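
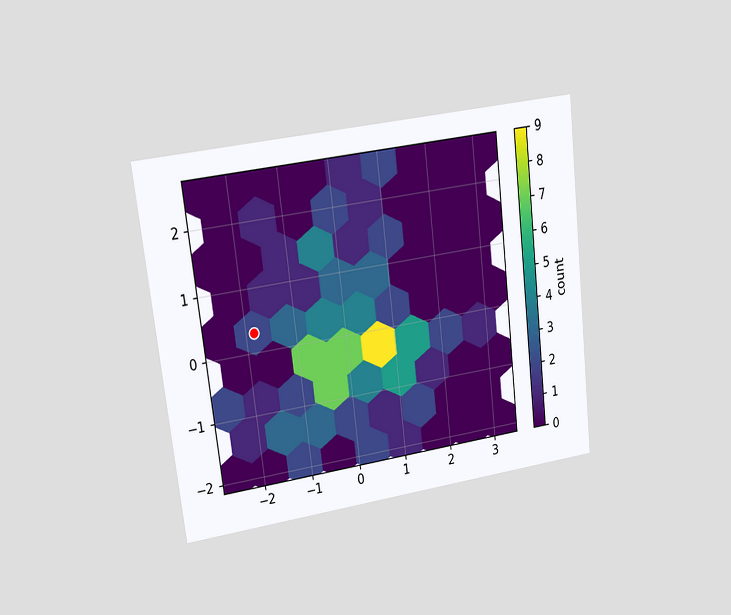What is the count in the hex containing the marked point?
The chart is tilted about 7° counter-clockwise and viewed at a slight angle. The marked hex reads 2 on the colorbar.

2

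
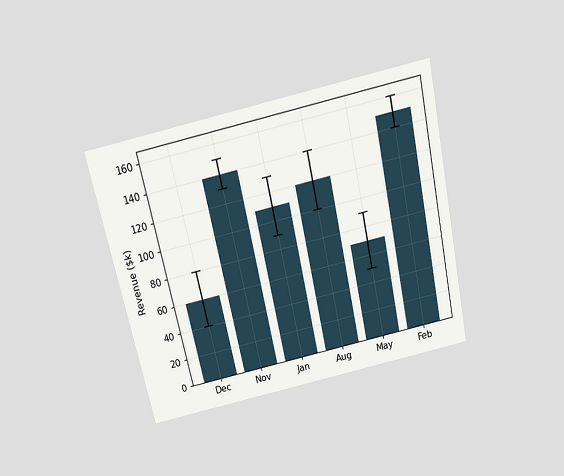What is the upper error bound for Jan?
$130k

The chart is tilted about 13° counter-clockwise and viewed slightly from above. The Jan bar's upper whisker reaches $130k.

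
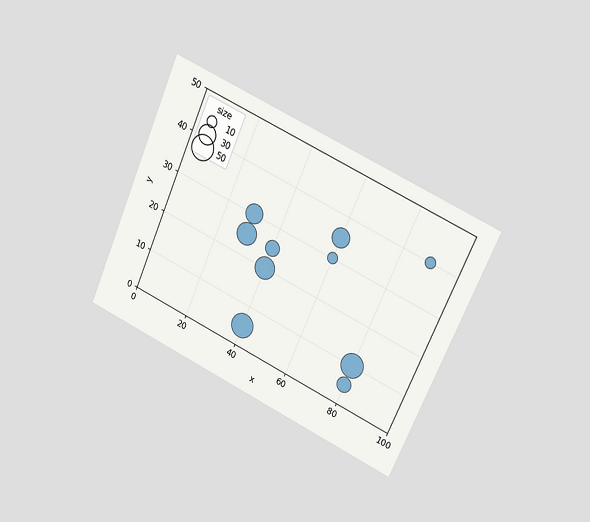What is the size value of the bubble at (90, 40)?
10

The chart is tilted about 24° clockwise and viewed at a slight angle. Matching the bubble at (90, 40) against the size legend gives 10.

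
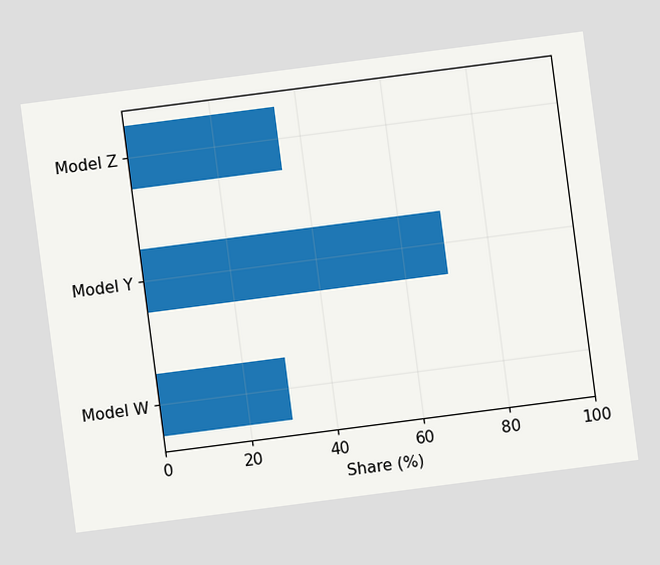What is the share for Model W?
The chart is tilted about 7° counter-clockwise. Reading along the chart's x-axis, the Model W bar reaches 30%.

30%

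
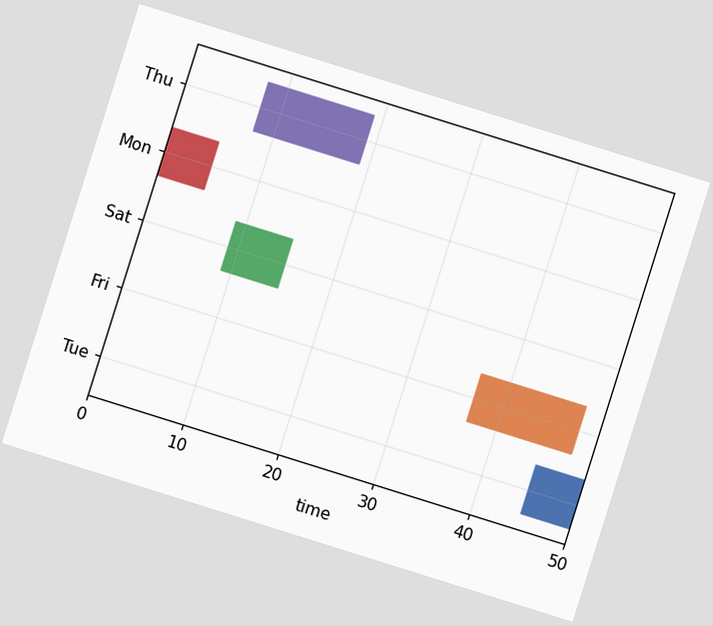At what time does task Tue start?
The chart is tilted about 17° clockwise. The Tue bar begins at t=45.

45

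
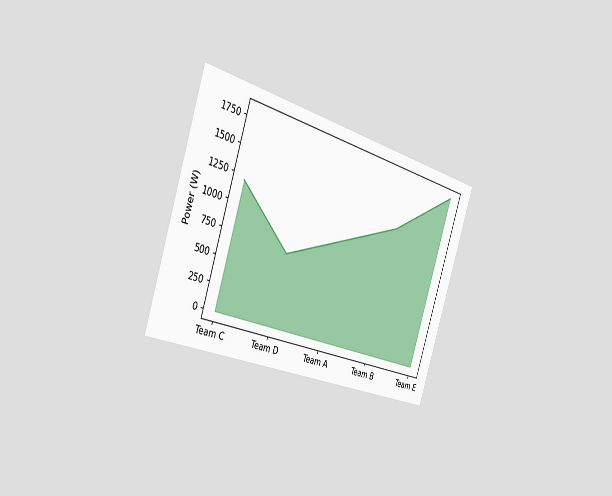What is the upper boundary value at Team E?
1800W

The chart is tilted about 18° clockwise and viewed slightly from the left. At Team E the upper boundary is at 1800W.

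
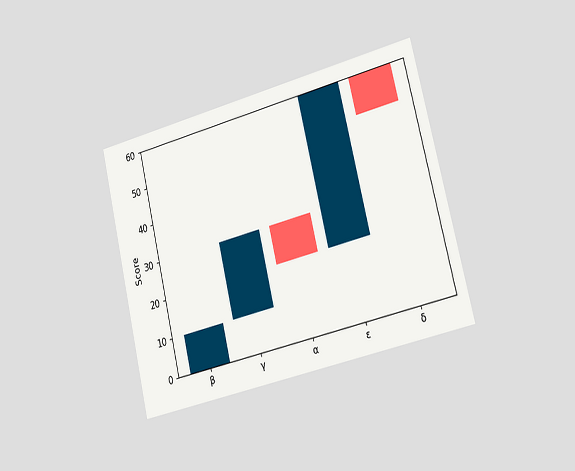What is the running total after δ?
50

The chart is tilted about 14° counter-clockwise and viewed slightly from the right. After δ the running total reaches 50.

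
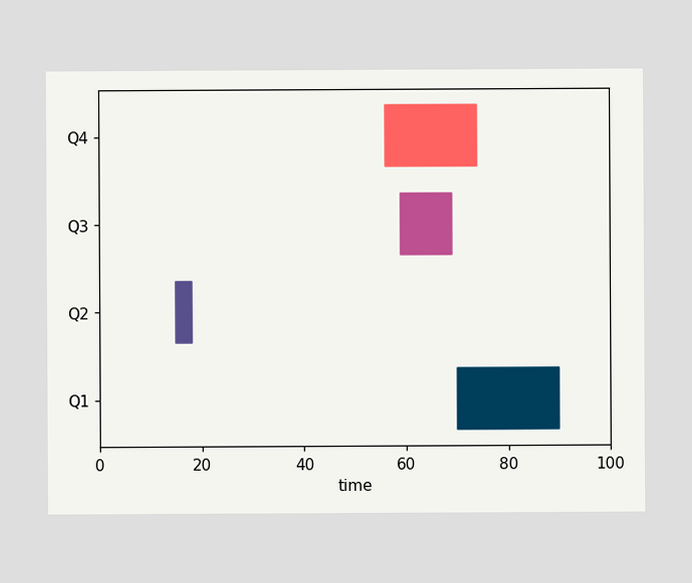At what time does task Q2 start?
15

The Q2 bar begins at t=15.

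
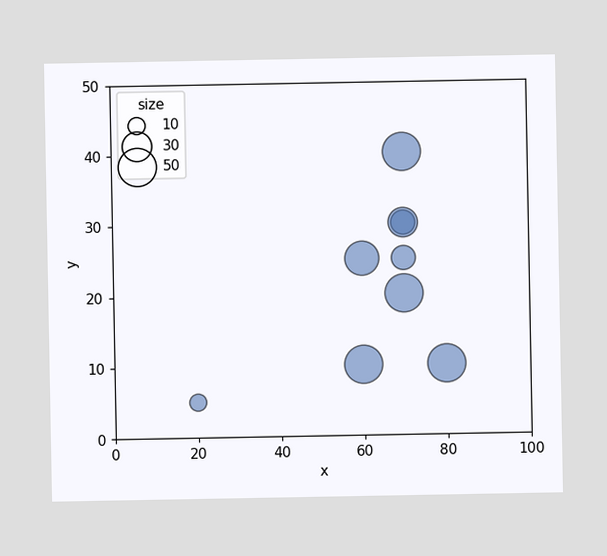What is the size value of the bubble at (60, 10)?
50

Matching the bubble at (60, 10) against the size legend gives 50.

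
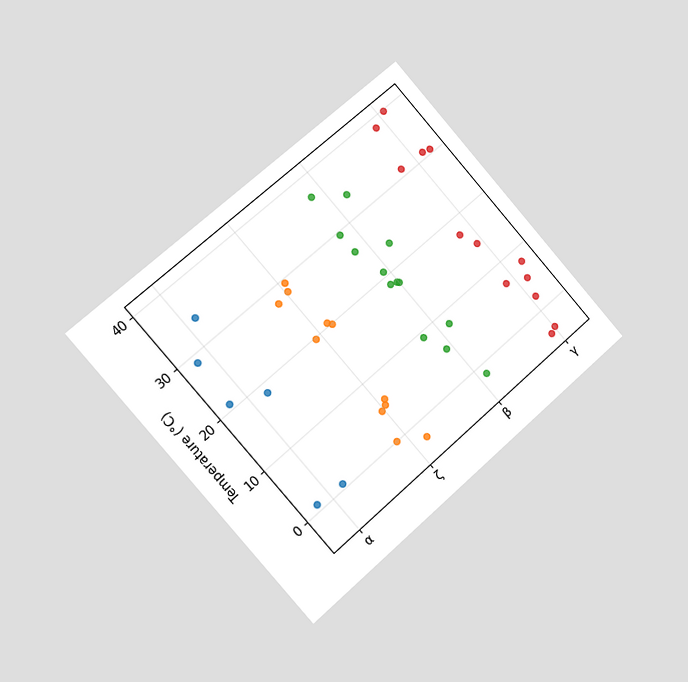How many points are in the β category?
13

The chart is tilted about 41° counter-clockwise and viewed slightly from the left. Counting the markers in the β column gives 13.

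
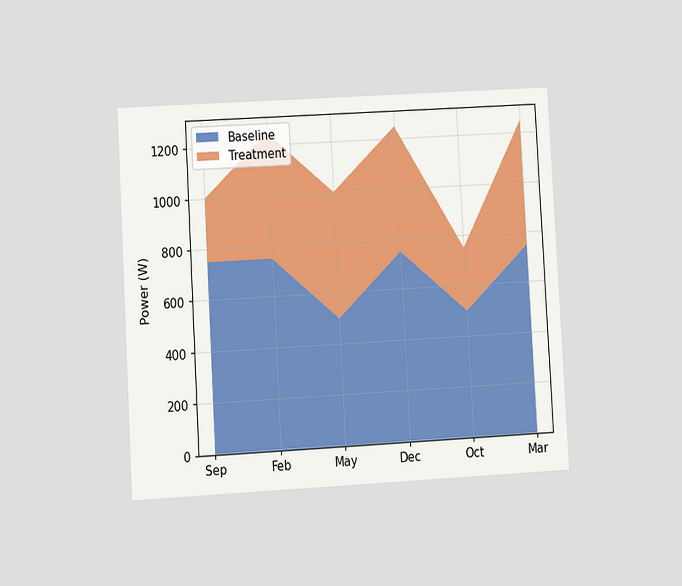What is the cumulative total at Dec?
1250W

The chart is tilted about 3° counter-clockwise and viewed at a slight angle. The stacked total at Dec reaches 1250W.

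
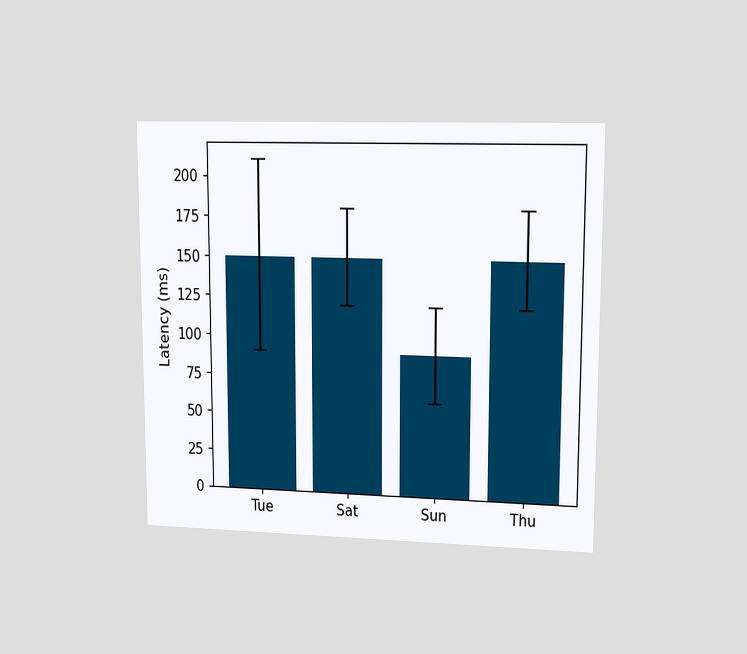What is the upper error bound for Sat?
180ms

The chart is viewed at a slight angle. The Sat bar's upper whisker reaches 180ms.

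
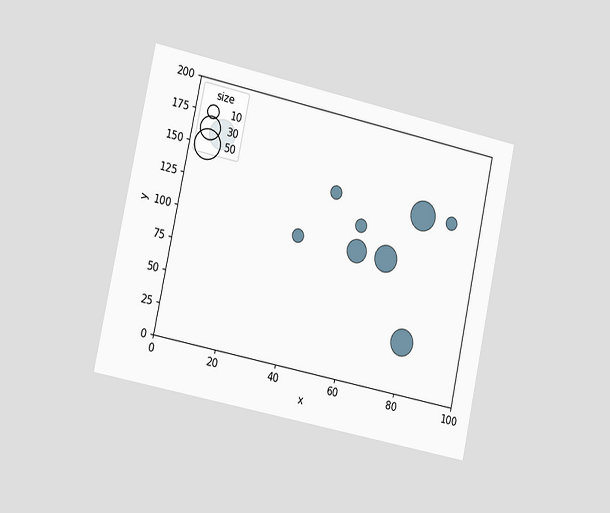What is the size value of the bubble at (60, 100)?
30

The chart is tilted about 12° clockwise and viewed slightly from the left. Matching the bubble at (60, 100) against the size legend gives 30.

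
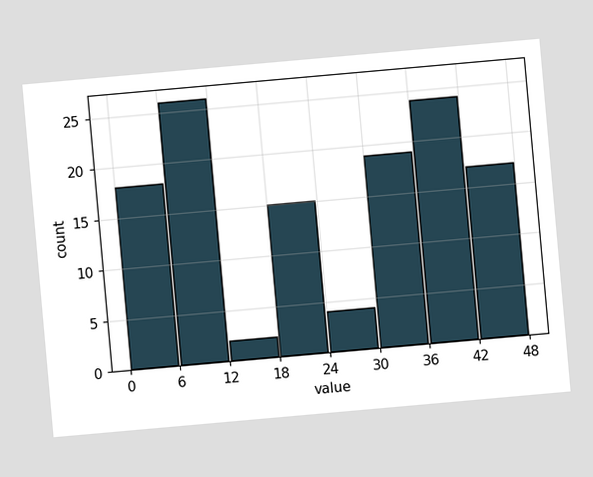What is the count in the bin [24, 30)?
4

The chart is tilted about 5° counter-clockwise. The [24, 30) bin has height 4.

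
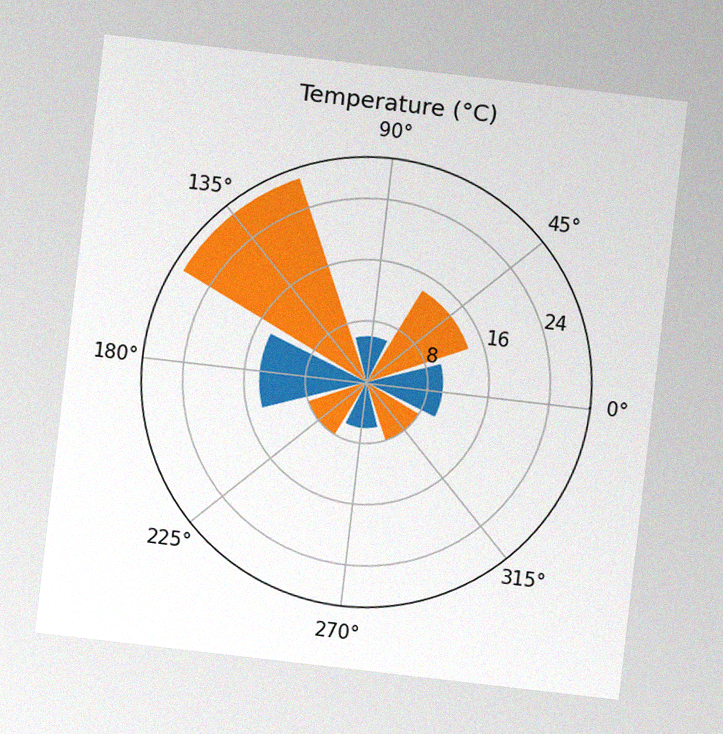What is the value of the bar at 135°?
28°C

The chart is tilted about 7° clockwise, with some photo noise. The bar at 135° reaches 28°C on the radial axis.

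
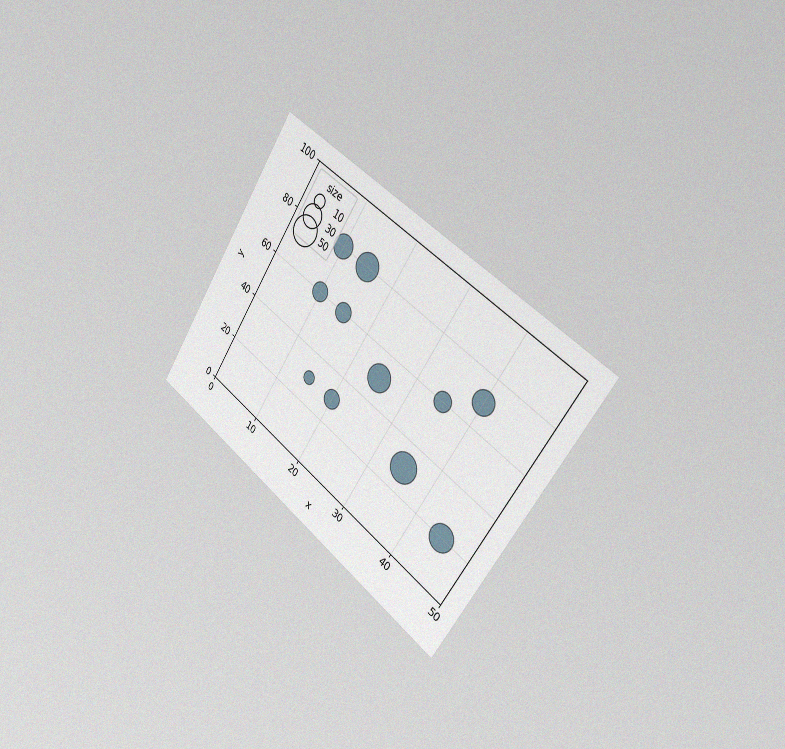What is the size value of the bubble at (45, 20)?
40

The chart is tilted about 34° clockwise and viewed slightly from the right, with some photo noise. Matching the bubble at (45, 20) against the size legend gives 40.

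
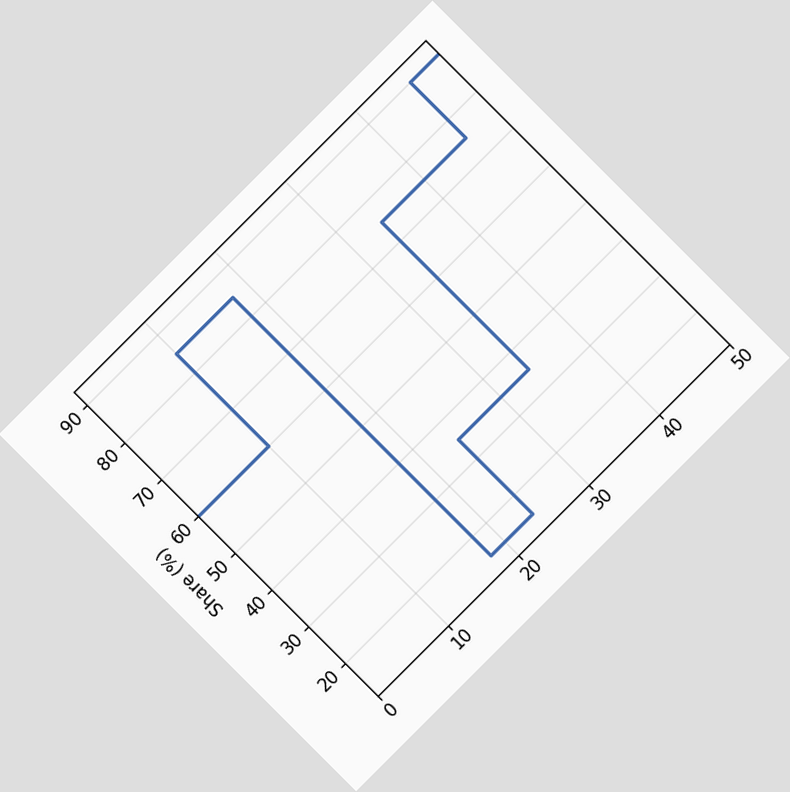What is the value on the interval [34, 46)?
75%

The chart is tilted about 45° counter-clockwise. On [34, 46) the step sits at 75%.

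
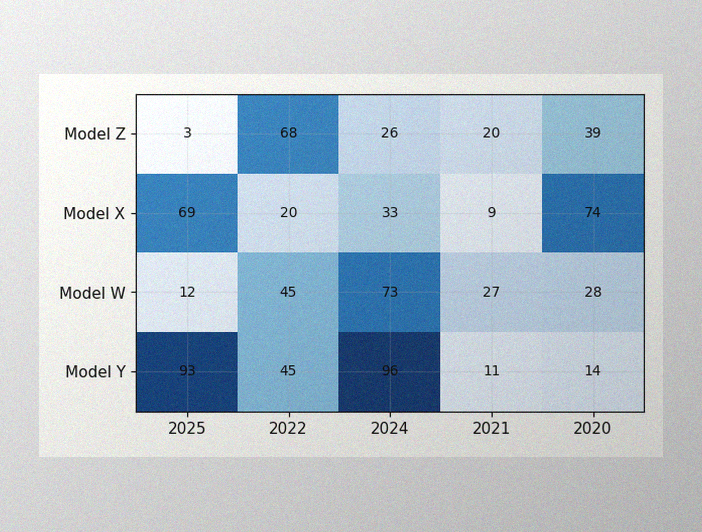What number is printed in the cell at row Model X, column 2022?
20

The image has some photo noise and uneven lighting. The (Model X, 2022) cell reads 20.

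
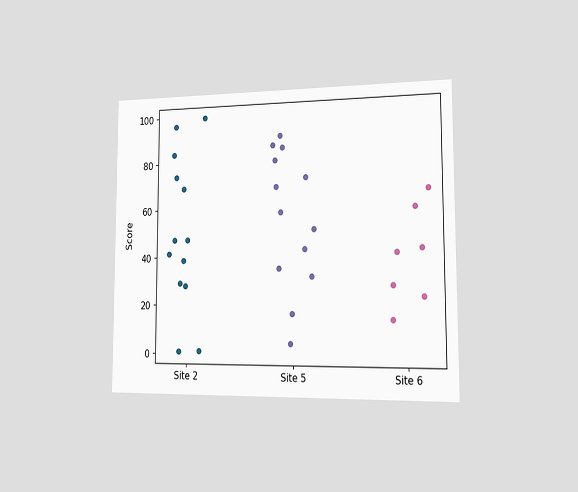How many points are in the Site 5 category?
13

The chart is viewed slightly from the right. Counting the markers in the Site 5 column gives 13.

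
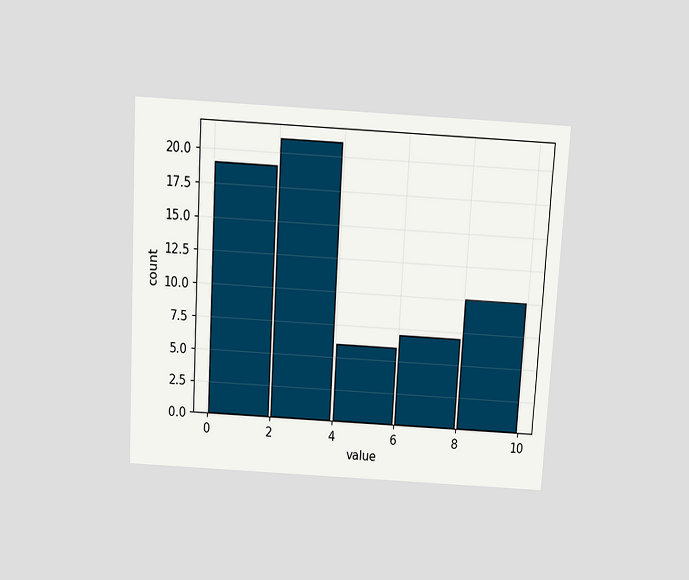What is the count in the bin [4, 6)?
The chart is tilted about 3° clockwise and viewed slightly from above. The [4, 6) bin has height 6.

6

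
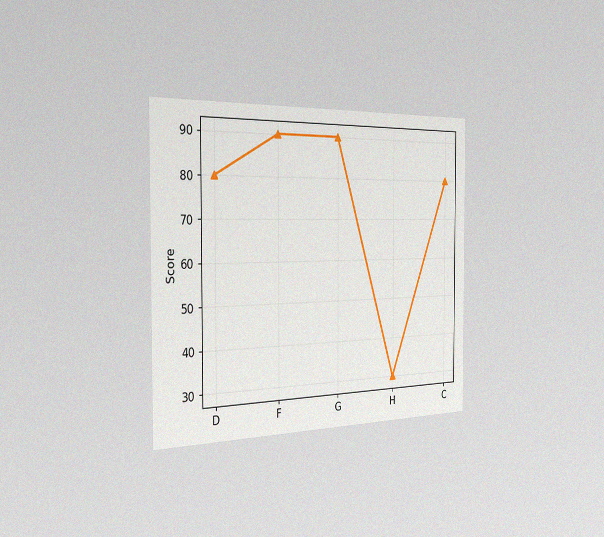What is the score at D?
80

The chart is viewed slightly from the left, with some photo noise. At D, the line is at 80.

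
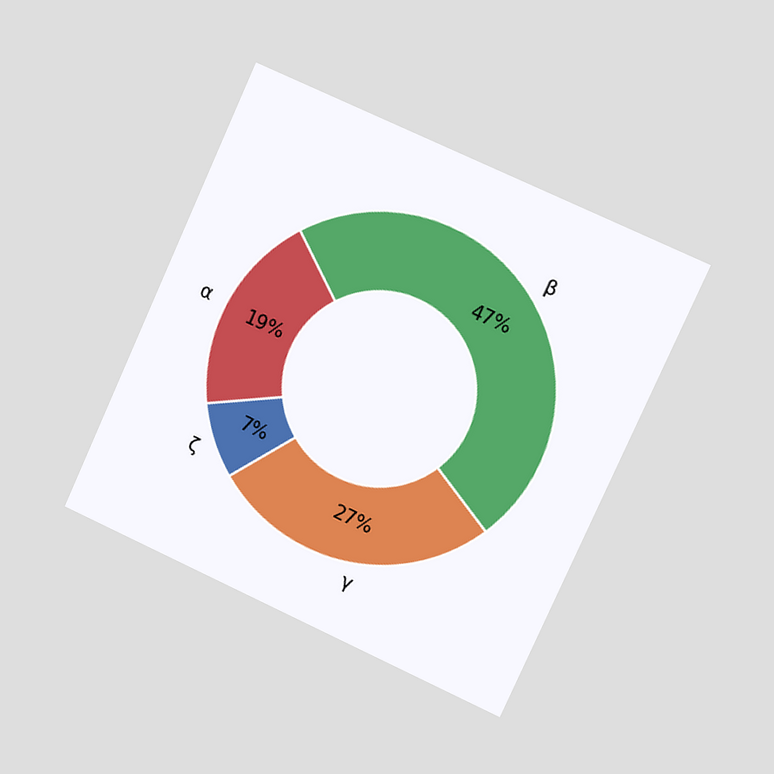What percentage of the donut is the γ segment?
The chart is tilted about 24° clockwise and viewed slightly from the right. The γ segment takes up 27% of the ring.

27%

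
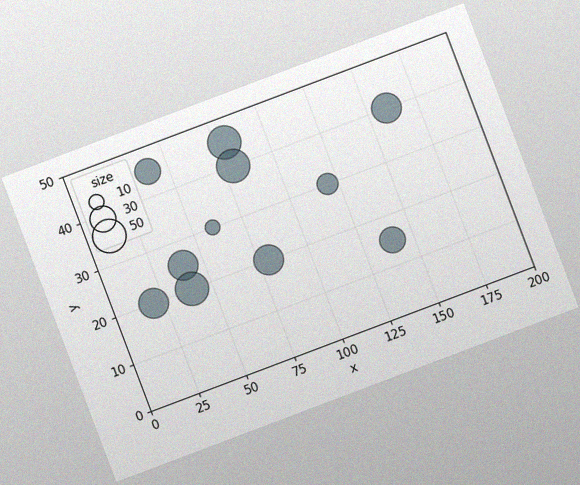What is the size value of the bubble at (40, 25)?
The chart is tilted about 21° counter-clockwise, with some photo noise. Matching the bubble at (40, 25) against the size legend gives 40.

40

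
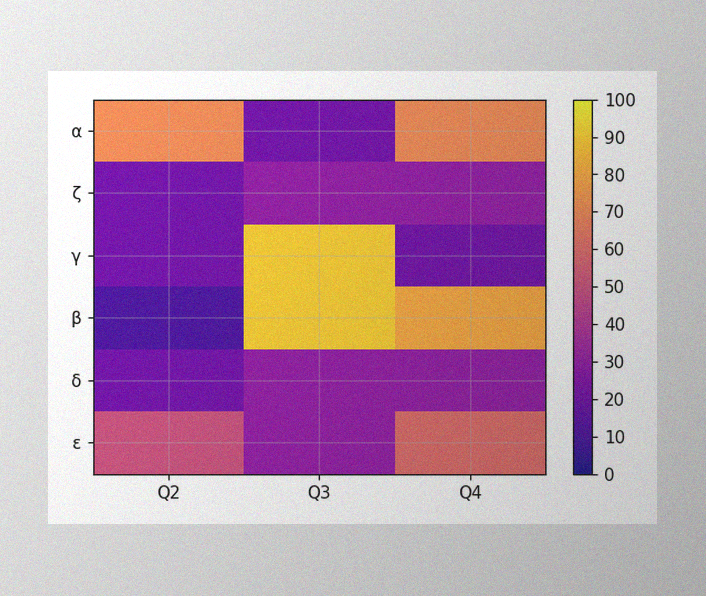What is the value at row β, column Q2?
The image has some photo noise and uneven lighting. Matching cell (β, Q2) against the colorbar gives 10.

10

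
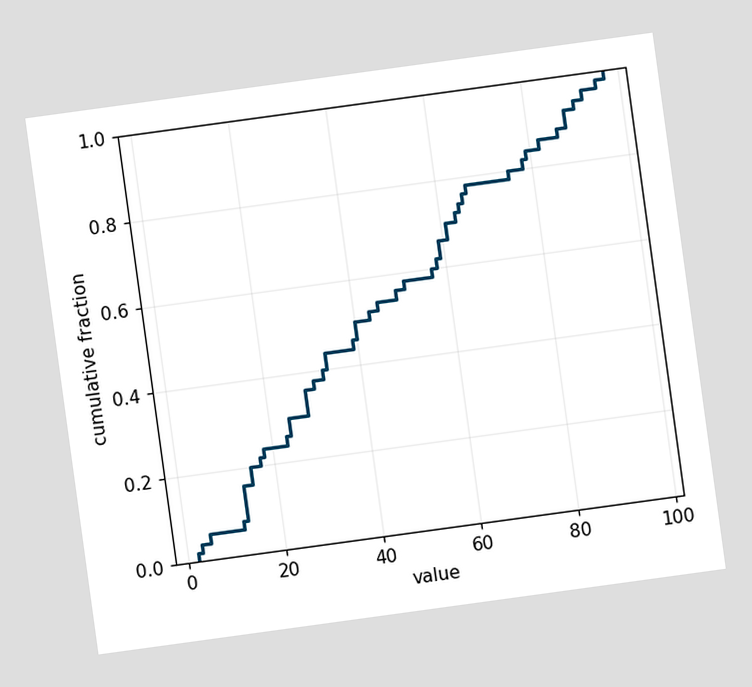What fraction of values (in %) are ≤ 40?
The chart is tilted about 8° counter-clockwise. At x=40 the ECDF step is at 50%.

50%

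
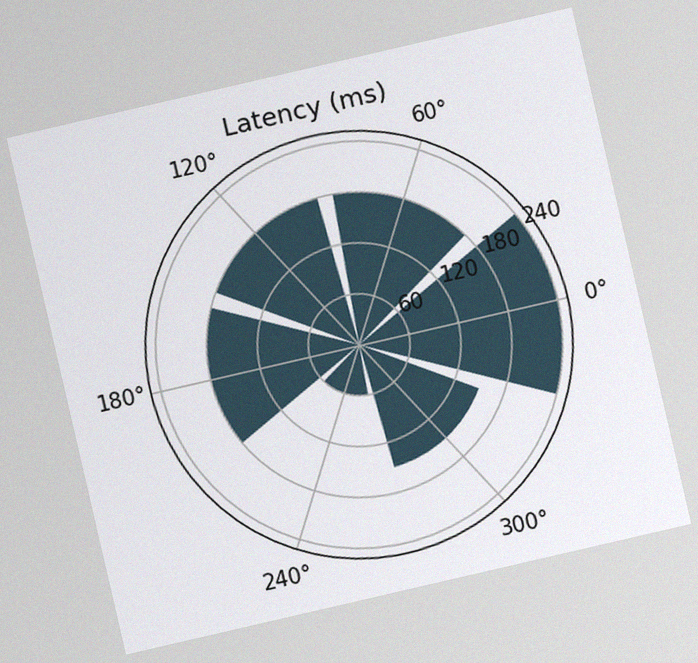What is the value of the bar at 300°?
The chart is tilted about 13° counter-clockwise, with some photo noise. The bar at 300° reaches 150ms on the radial axis.

150ms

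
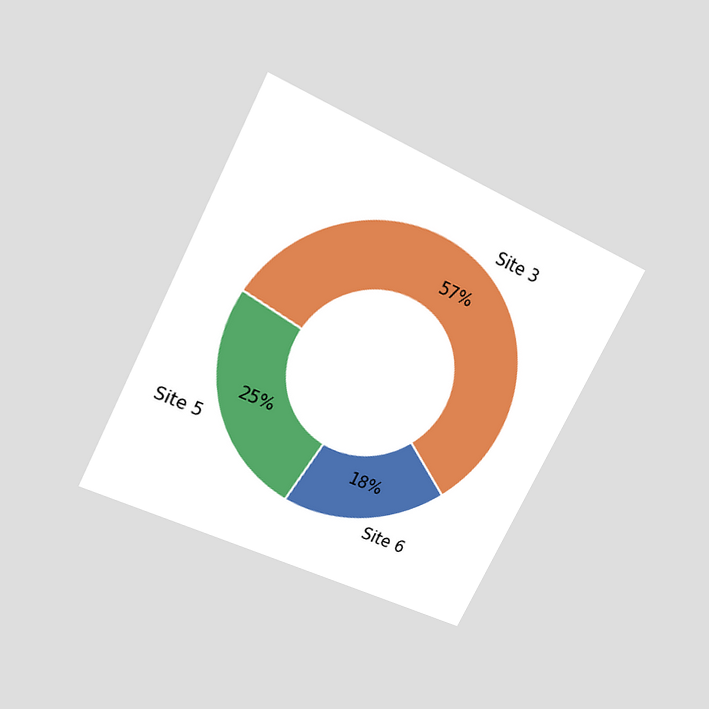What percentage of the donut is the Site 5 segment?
25%

The chart is tilted about 27° clockwise and viewed at a slight angle. The Site 5 segment takes up 25% of the ring.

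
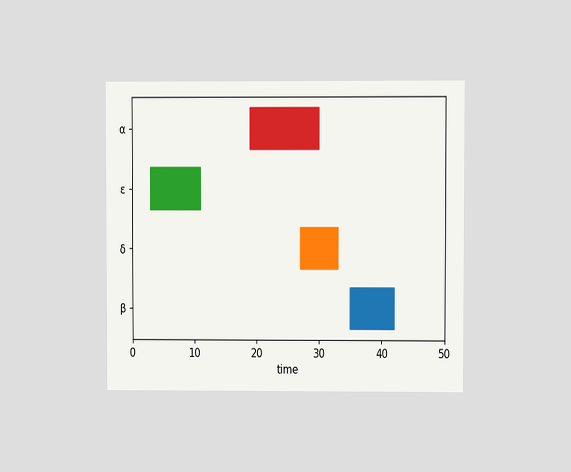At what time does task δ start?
27

The chart is viewed at a slight angle. The δ bar begins at t=27.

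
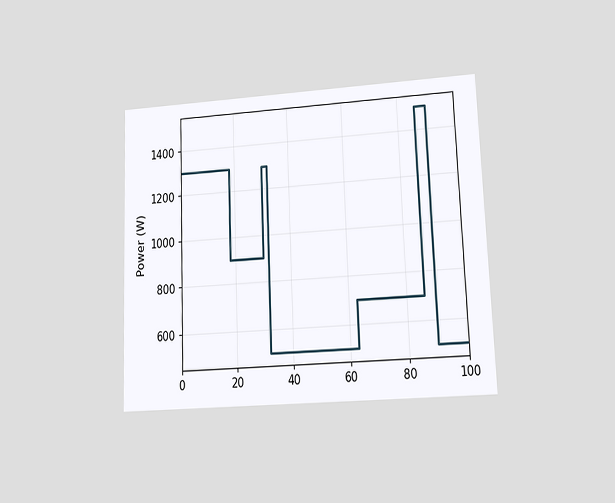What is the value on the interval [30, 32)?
The chart is tilted about 2° counter-clockwise and viewed at a slight angle. On [30, 32) the step sits at 1300W.

1300W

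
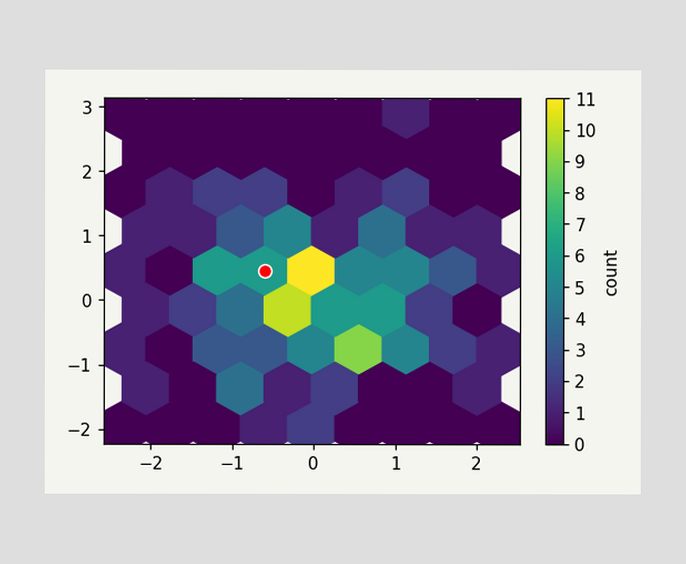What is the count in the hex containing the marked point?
The marked hex reads 6 on the colorbar.

6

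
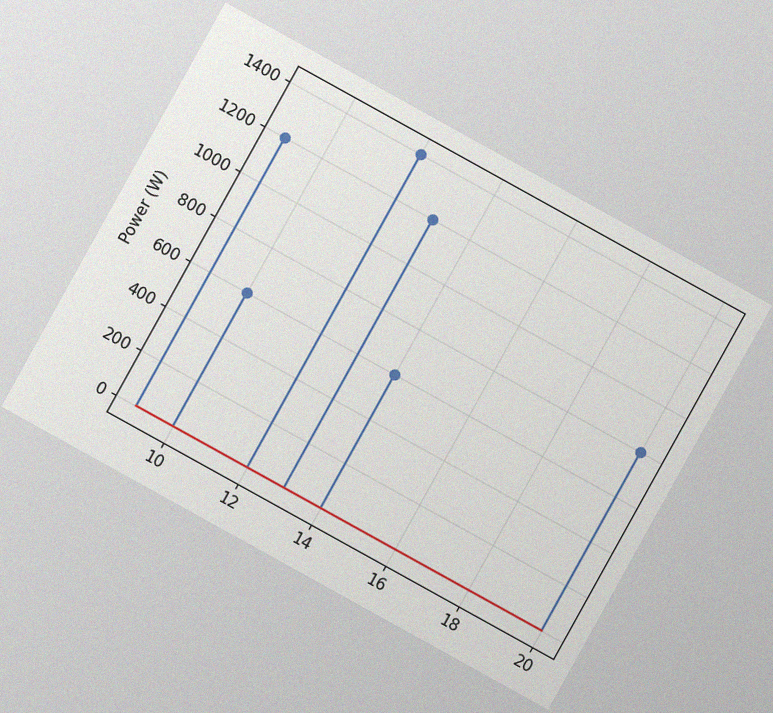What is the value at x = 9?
The chart is tilted about 29° clockwise, with some photo noise. The stem at x=9 reaches 1200W.

1200W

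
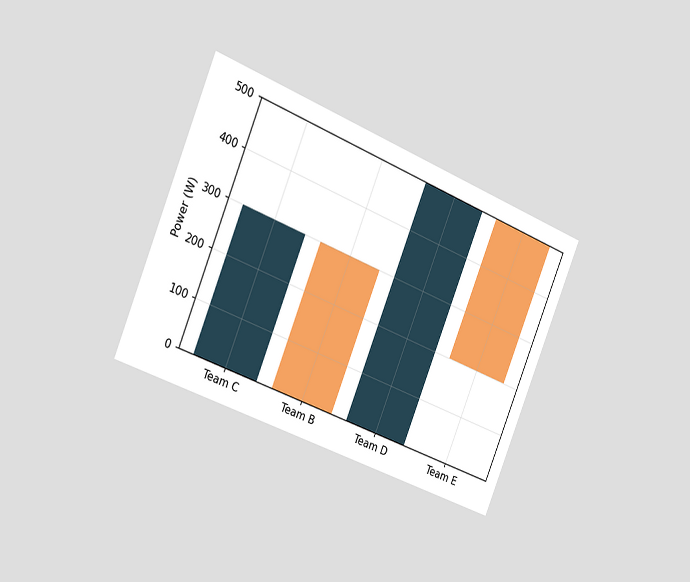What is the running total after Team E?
200W

The chart is tilted about 22° clockwise and viewed slightly from the left. After Team E the running total reaches 200W.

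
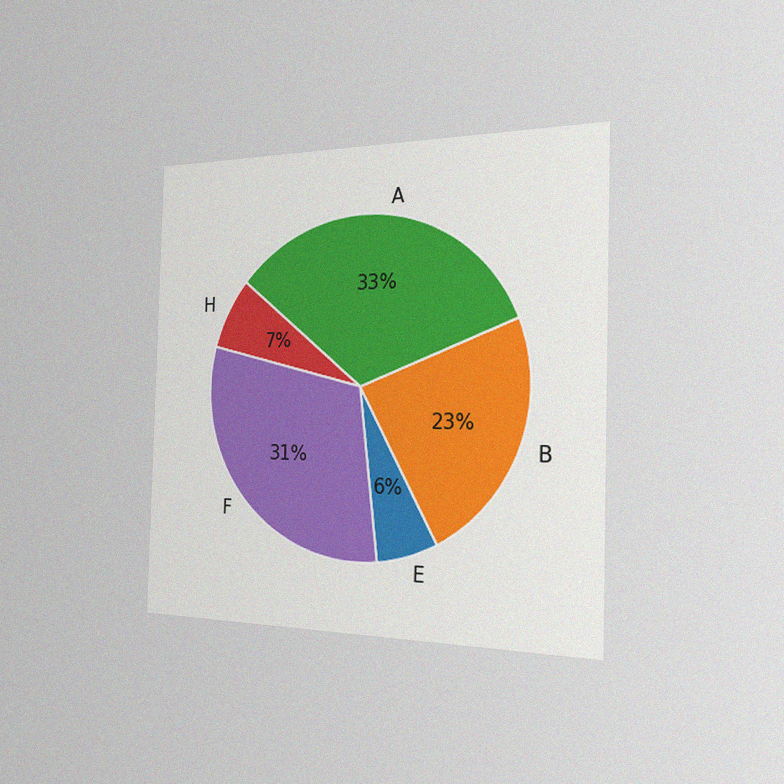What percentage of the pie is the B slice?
23%

The chart is viewed slightly from the right, with some photo noise. The B slice takes up 23% of the pie.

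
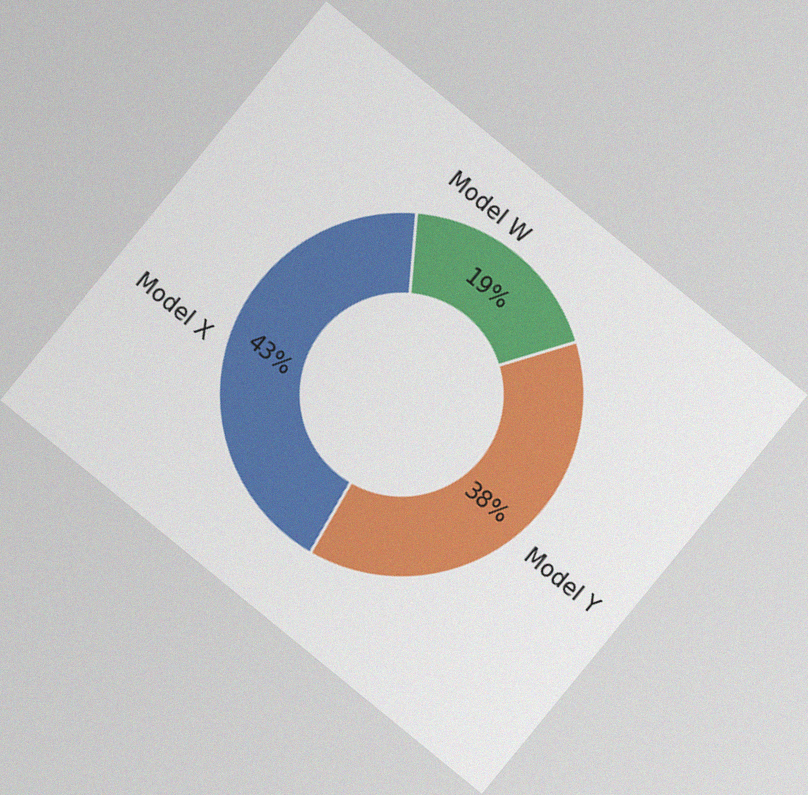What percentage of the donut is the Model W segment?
19%

The chart is tilted about 39° clockwise, with some photo noise. The Model W segment takes up 19% of the ring.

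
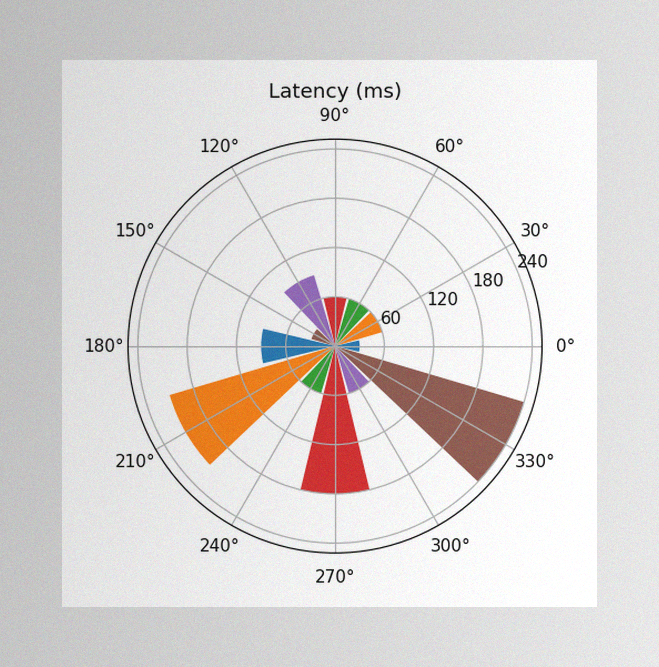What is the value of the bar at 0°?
30ms

The image has some photo noise and uneven lighting. The bar at 0° reaches 30ms on the radial axis.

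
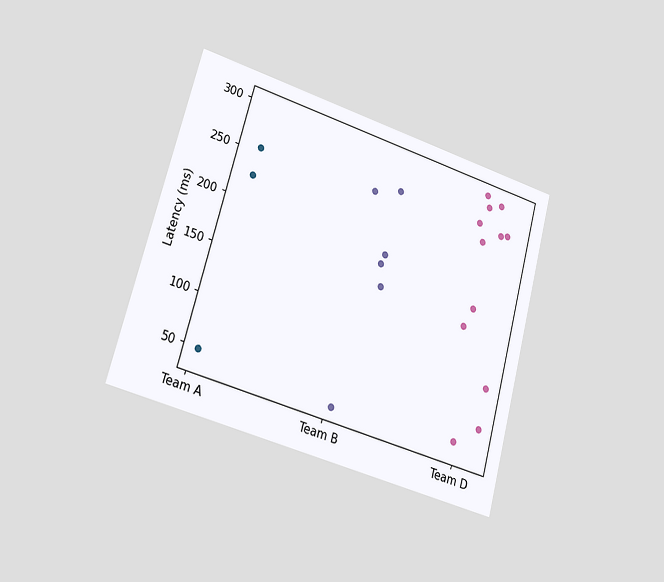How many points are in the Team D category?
12

The chart is tilted about 15° clockwise and viewed slightly from the left. Counting the markers in the Team D column gives 12.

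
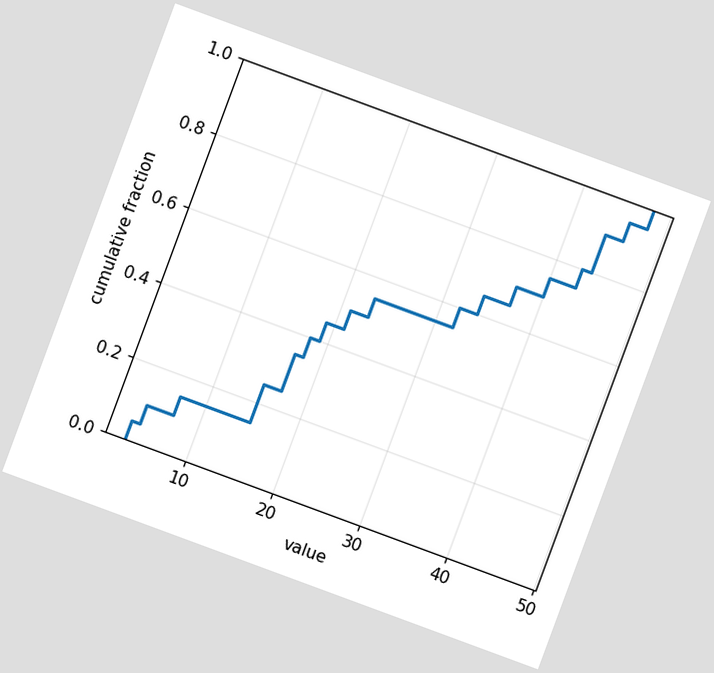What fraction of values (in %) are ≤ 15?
25%

The chart is tilted about 20° clockwise. At x=15 the ECDF step is at 25%.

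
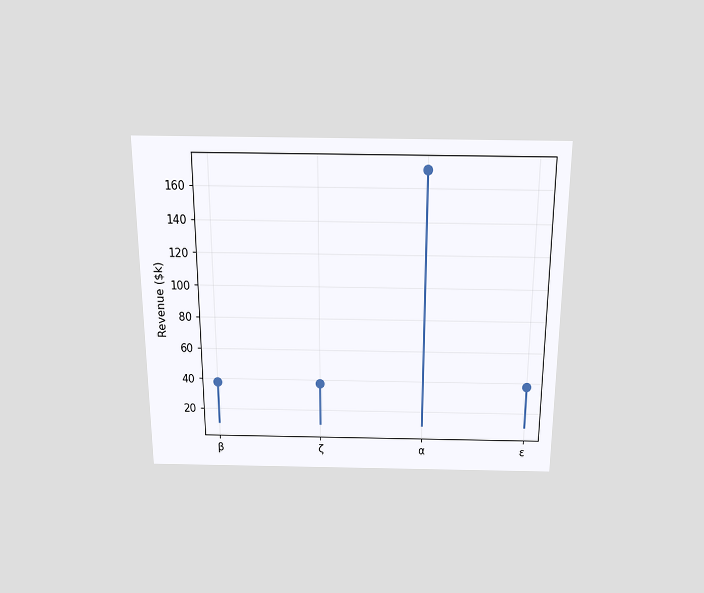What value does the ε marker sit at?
The chart is viewed slightly from above. The ε marker sits at $38k.

$38k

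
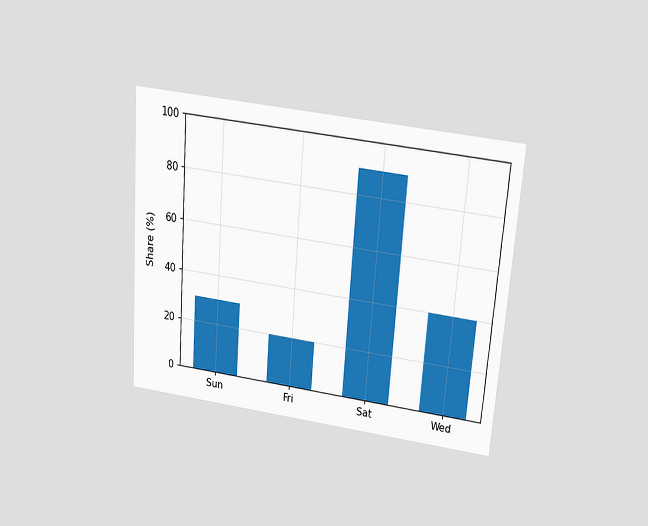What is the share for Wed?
The chart is tilted about 4° clockwise and viewed slightly from above. Reading along the chart's y-axis, the Wed bar reaches 40%.

40%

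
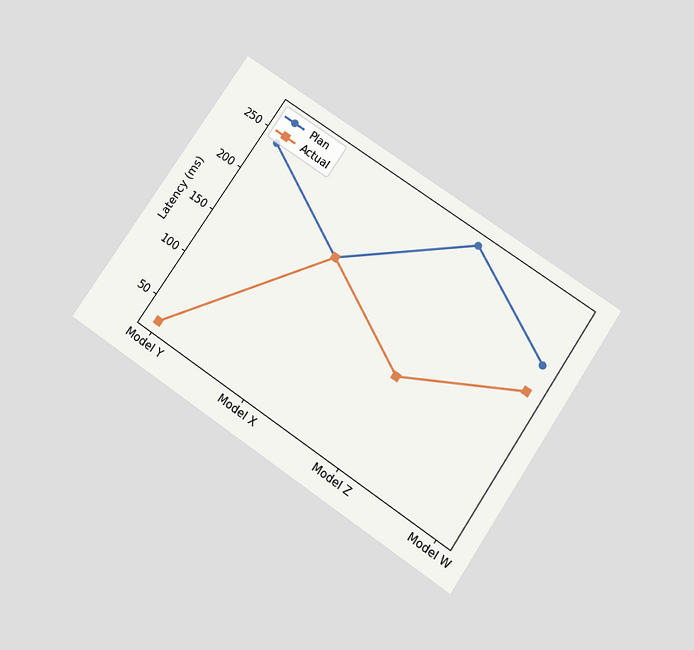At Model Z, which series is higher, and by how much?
The chart is tilted about 34° clockwise and viewed slightly from below. At Model Z, Plan sits above the other line by 150ms.

Plan, by 150ms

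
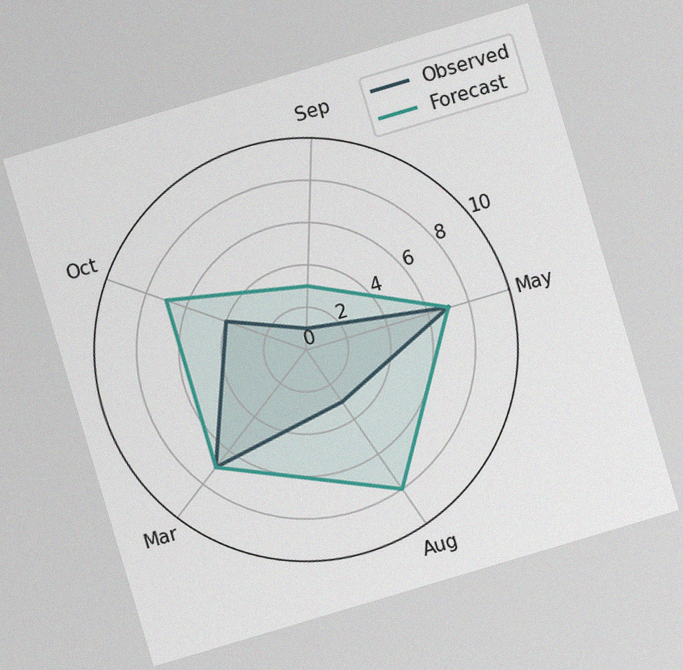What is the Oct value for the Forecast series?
7

The chart is tilted about 17° counter-clockwise, with some photo noise. On the Oct axis, Forecast reaches 7.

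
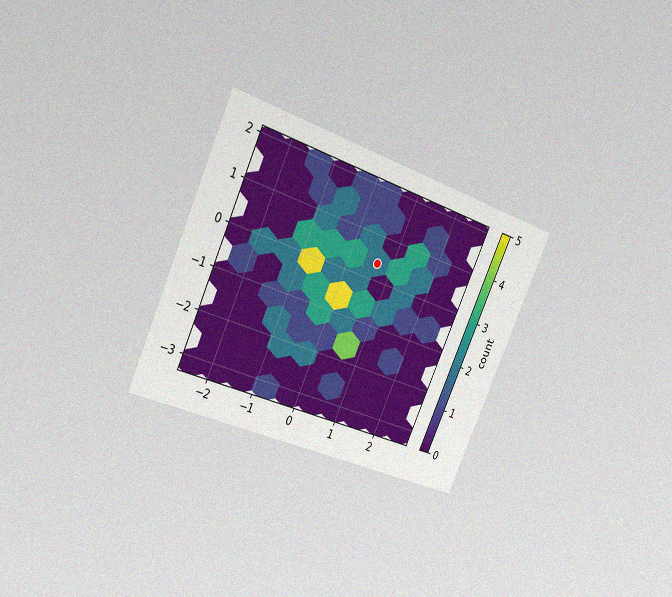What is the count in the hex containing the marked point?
2

The chart is tilted about 24° clockwise and viewed slightly from the left, with some photo noise. The marked hex reads 2 on the colorbar.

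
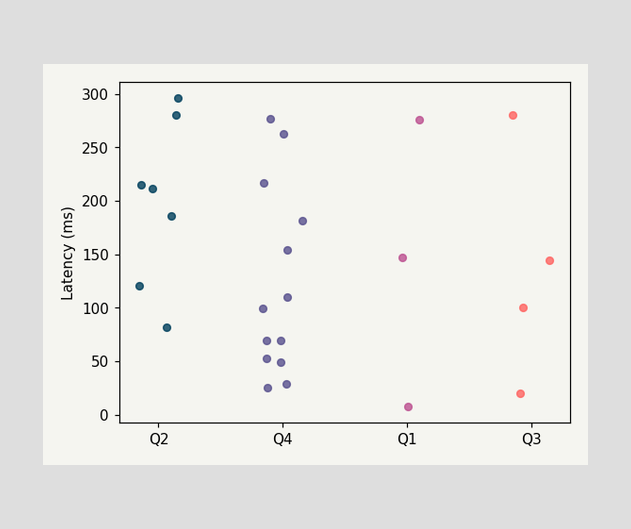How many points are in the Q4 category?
Counting the markers in the Q4 column gives 13.

13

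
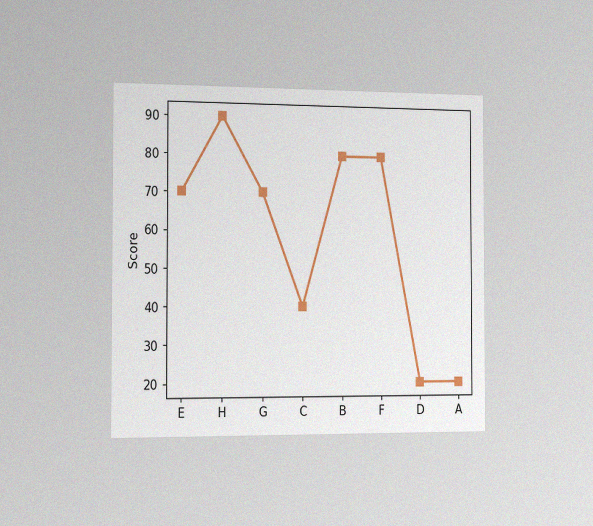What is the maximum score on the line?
The chart is viewed slightly from the left, with some photo noise. The highest point is at H, and reading across to the y-axis gives 90.

90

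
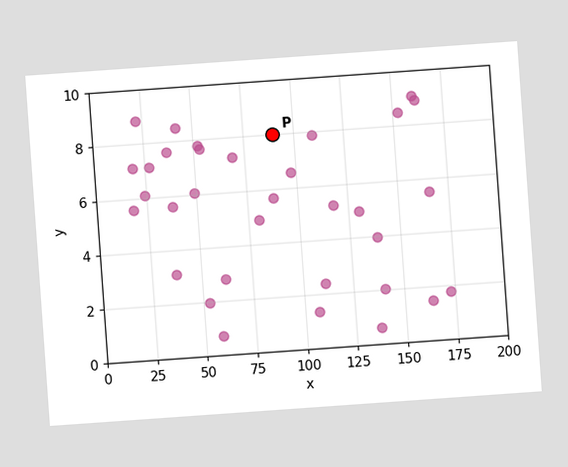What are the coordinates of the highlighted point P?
(90, 8)

The chart is tilted about 4° counter-clockwise. Following the gridlines from P to each axis, P sits at (90, 8).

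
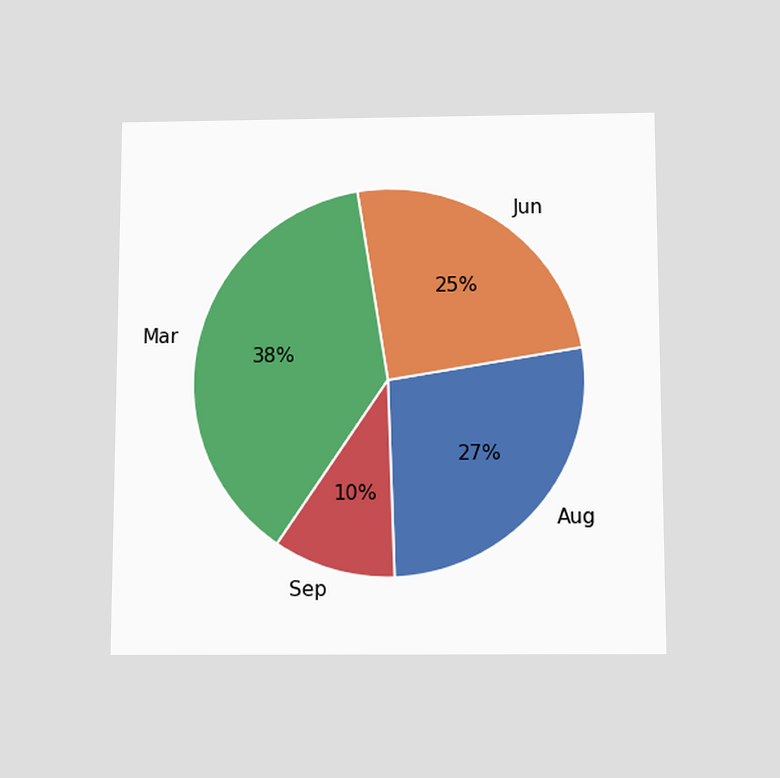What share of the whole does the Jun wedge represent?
25%

The chart is viewed slightly from below. The Jun slice takes up 25% of the pie.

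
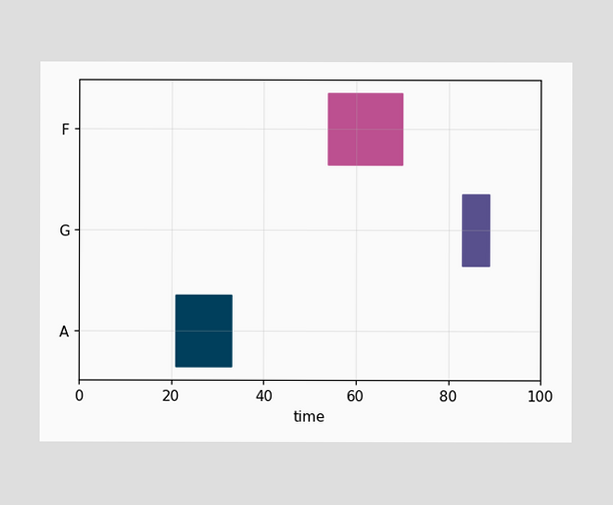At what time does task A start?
The A bar begins at t=21.

21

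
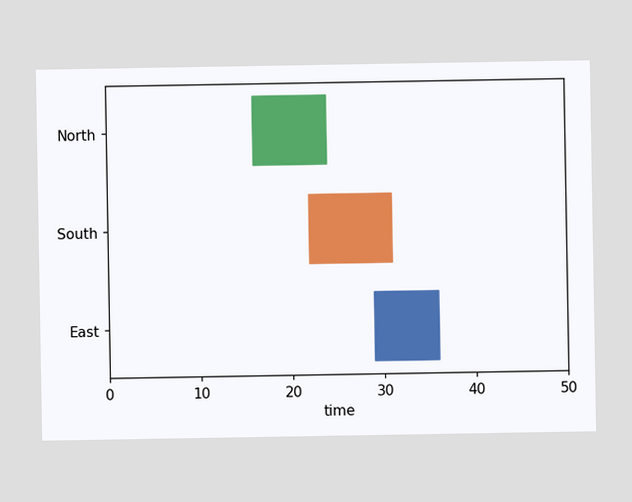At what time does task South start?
22

The South bar begins at t=22.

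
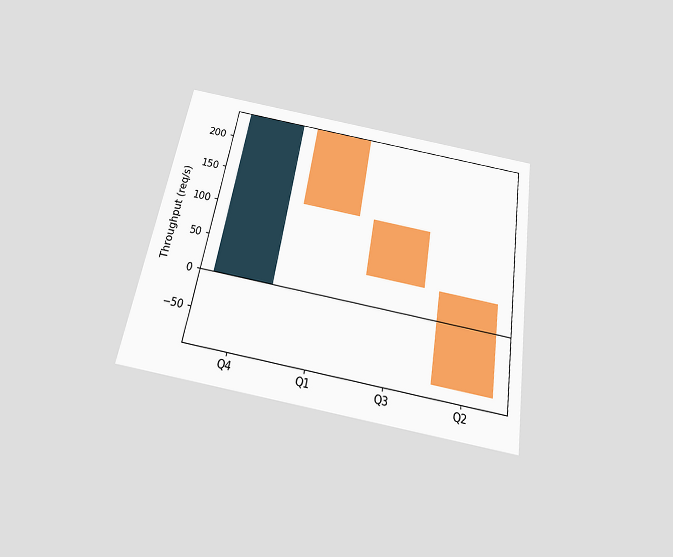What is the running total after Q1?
120req/s

The chart is tilted about 10° clockwise and viewed slightly from below. After Q1 the running total reaches 120req/s.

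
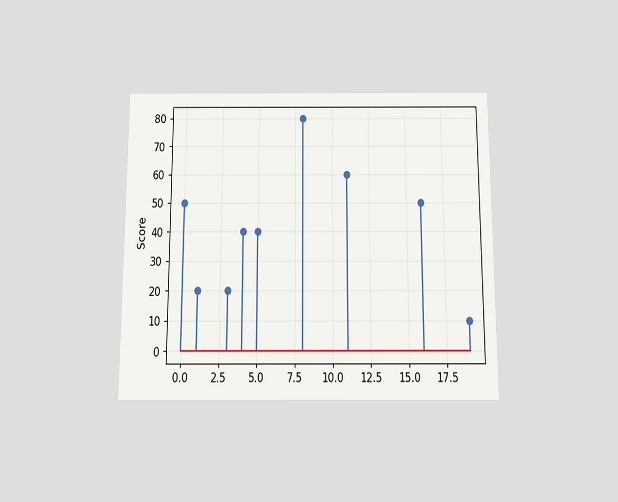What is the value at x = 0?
The chart is viewed slightly from below. The stem at x=0 reaches 50.

50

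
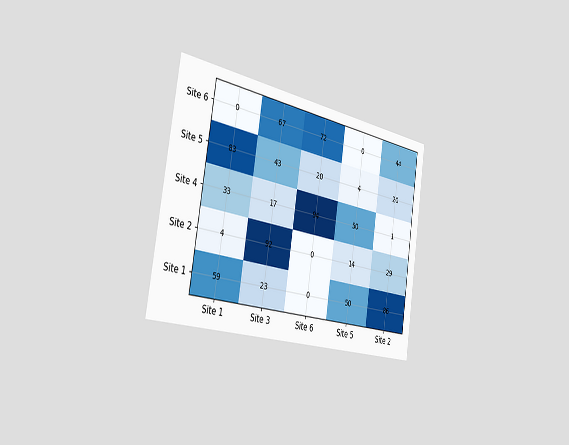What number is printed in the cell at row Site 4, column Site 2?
1

The chart is tilted about 9° clockwise and viewed slightly from the left. The (Site 4, Site 2) cell reads 1.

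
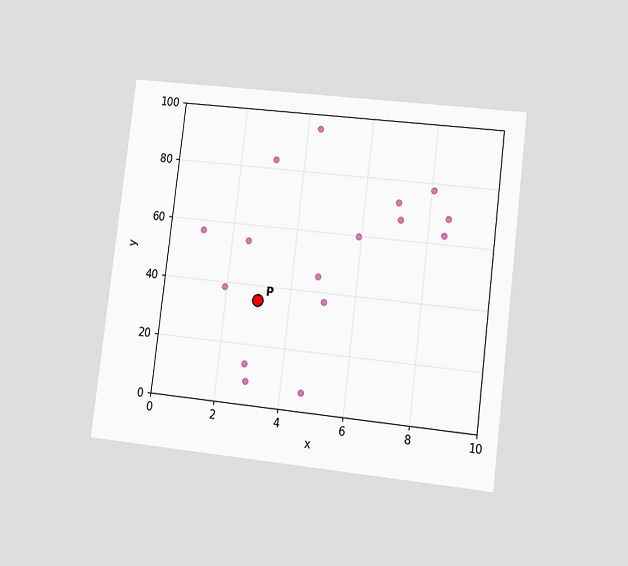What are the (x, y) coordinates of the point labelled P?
The chart is tilted about 7° clockwise and viewed at a slight angle. Following the gridlines from P to each axis, P sits at (3, 35).

(3, 35)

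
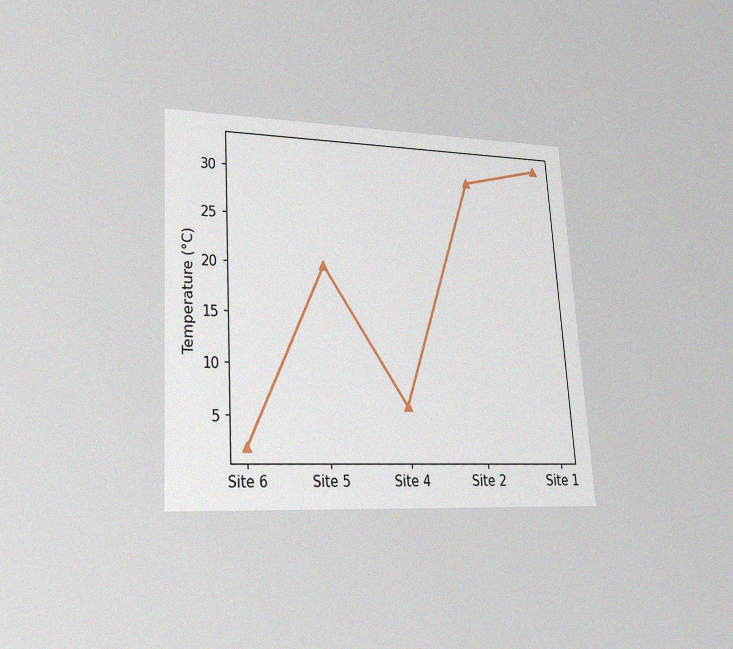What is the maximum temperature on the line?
32°C

The chart is tilted about 4° counter-clockwise and viewed at a slight angle, with some photo noise. The highest point is at Site 1, and reading across to the y-axis gives 32°C.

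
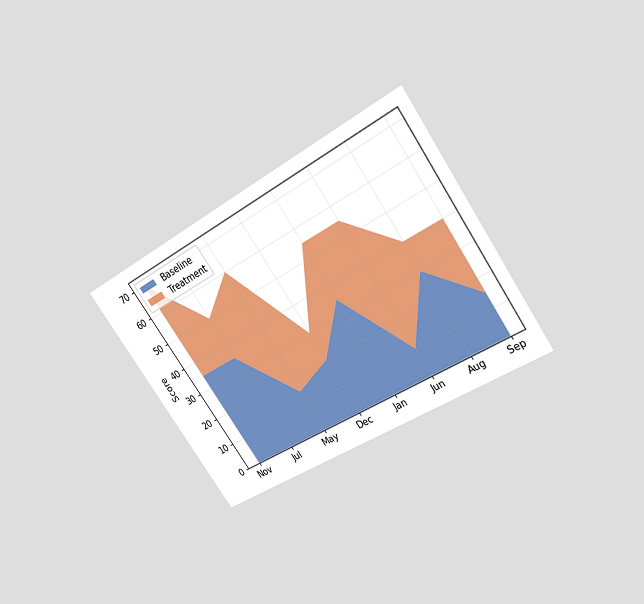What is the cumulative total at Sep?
The chart is tilted about 35° counter-clockwise and viewed slightly from above. The stacked total at Sep reaches 40.

40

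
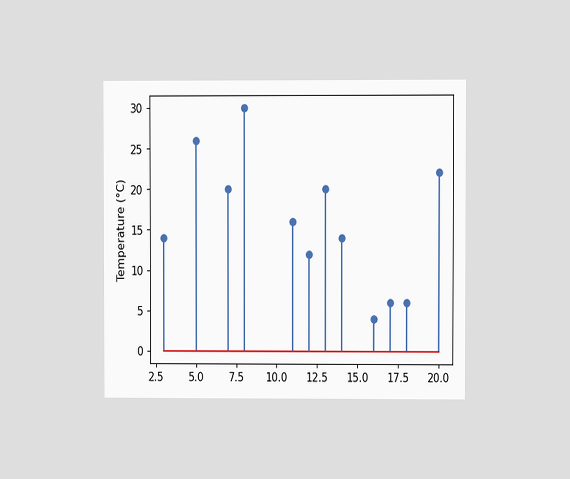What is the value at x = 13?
20°C

The chart is viewed at a slight angle. The stem at x=13 reaches 20°C.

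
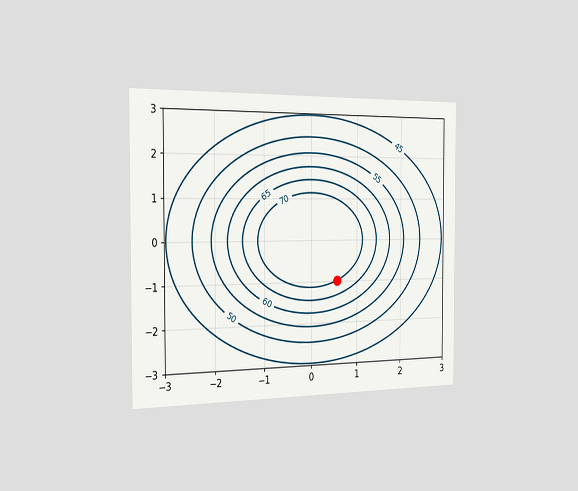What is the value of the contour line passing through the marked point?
The chart is viewed slightly from the left. The marked point sits on the contour labelled 70.

70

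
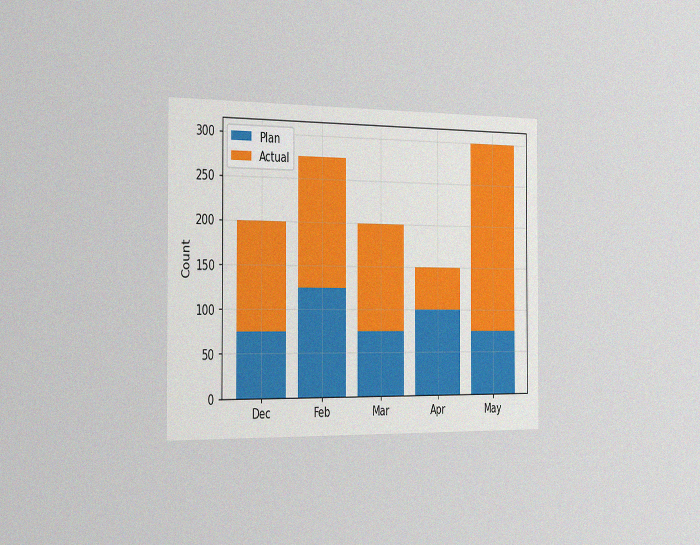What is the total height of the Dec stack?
200

The chart is viewed slightly from the left, with some photo noise. The Dec stack's top reaches 200 on the y-axis.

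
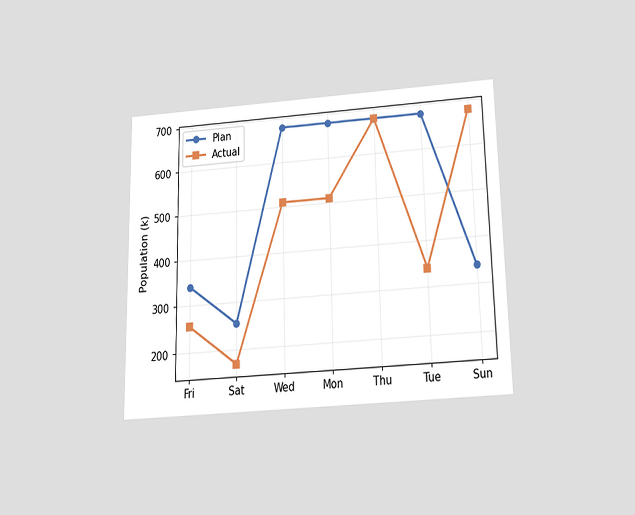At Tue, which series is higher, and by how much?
The chart is viewed slightly from below. At Tue, Plan sits above the other line by 340k.

Plan, by 340k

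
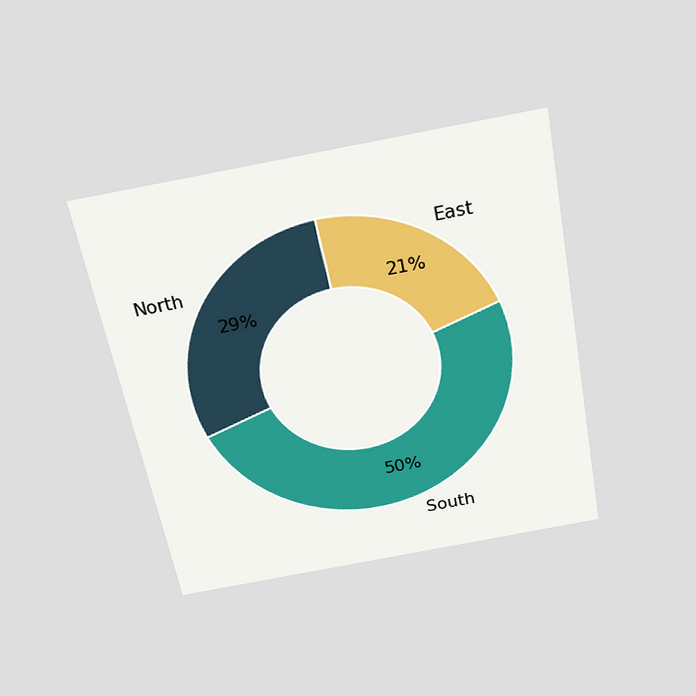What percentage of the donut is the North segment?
The chart is tilted about 11° counter-clockwise and viewed slightly from above. The North segment takes up 29% of the ring.

29%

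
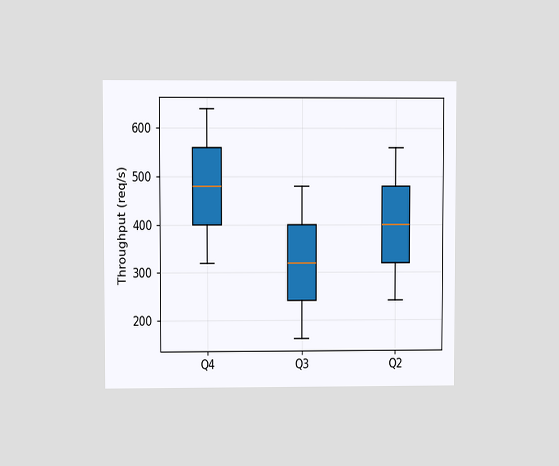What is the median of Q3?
The chart is viewed at a slight angle. The median line in the Q3 box sits at 320req/s.

320req/s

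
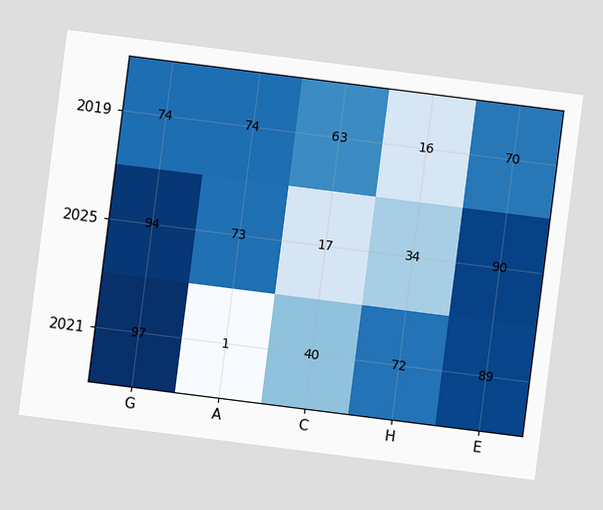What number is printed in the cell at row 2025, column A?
73

The chart is tilted about 7° clockwise. The (2025, A) cell reads 73.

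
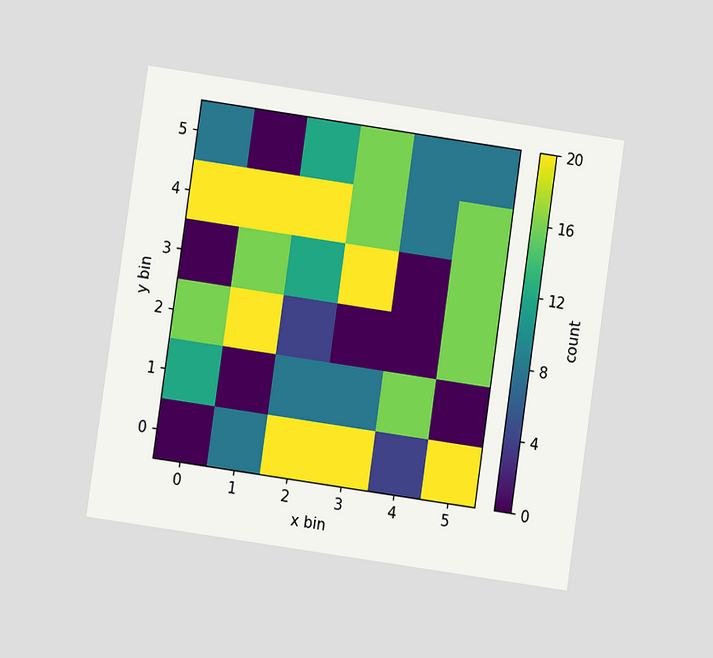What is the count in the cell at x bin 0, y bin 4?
20

The chart is tilted about 8° clockwise and viewed at a slight angle. Matching the cell (0, 4) against the colorbar gives 20.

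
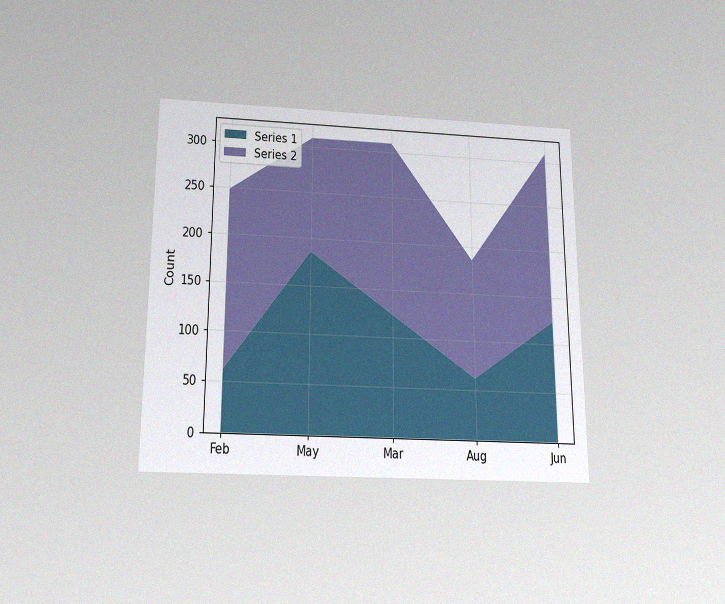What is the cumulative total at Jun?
310

The chart is viewed slightly from below, with some photo noise. The stacked total at Jun reaches 310.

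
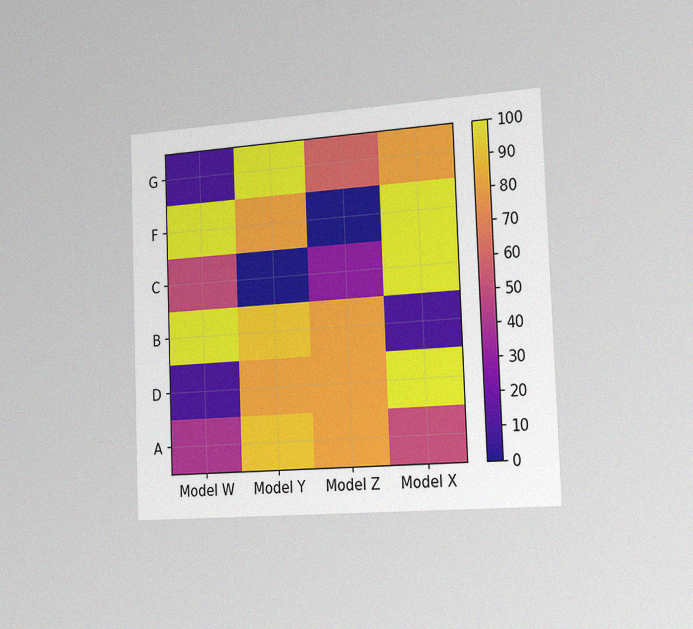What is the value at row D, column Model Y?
80

The chart is tilted about 2° counter-clockwise and viewed slightly from the right, with some photo noise. Matching cell (D, Model Y) against the colorbar gives 80.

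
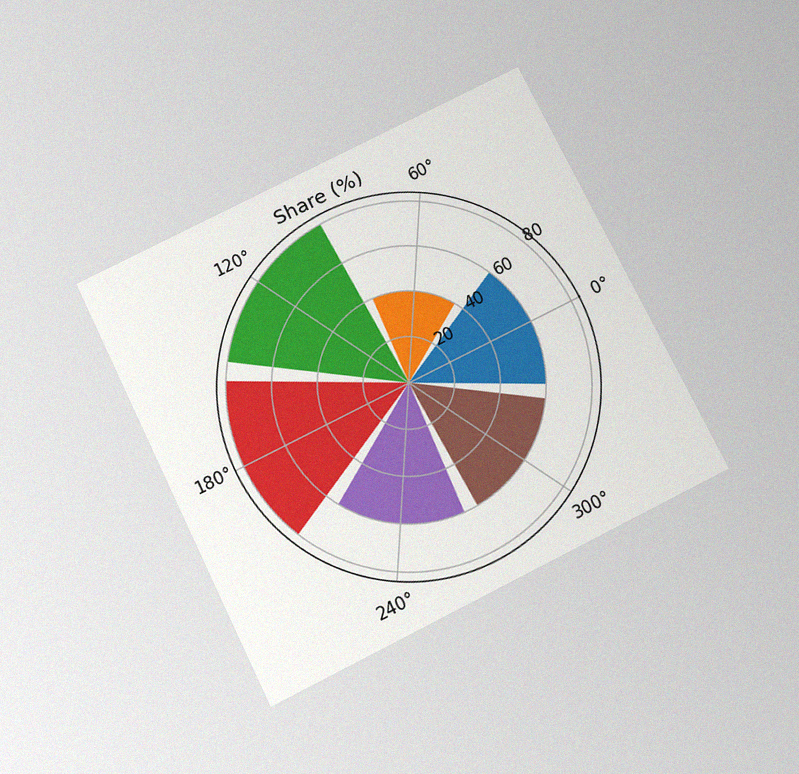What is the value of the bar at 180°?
80%

The chart is tilted about 26° counter-clockwise and viewed slightly from below, with some photo noise. The bar at 180° reaches 80% on the radial axis.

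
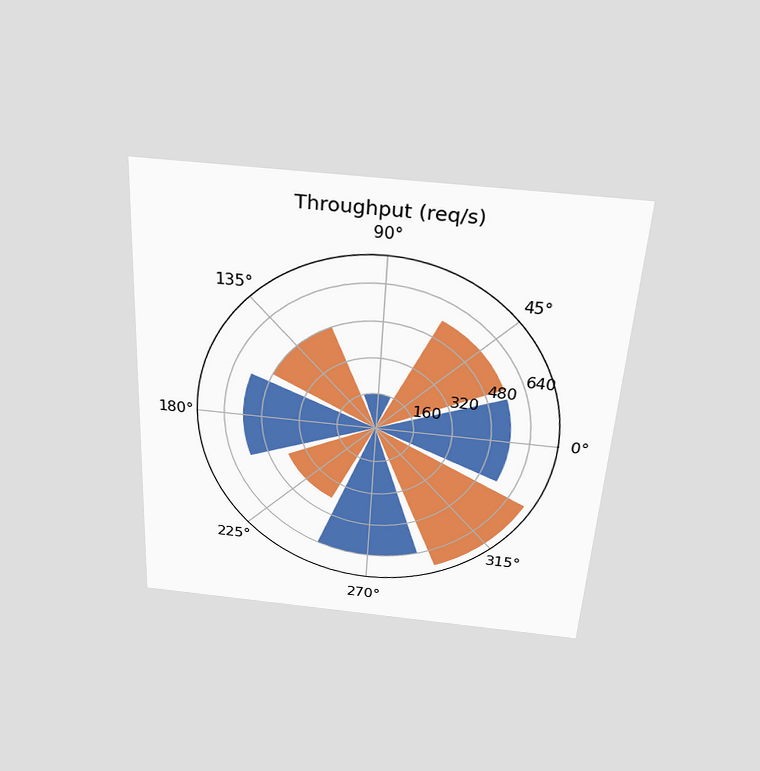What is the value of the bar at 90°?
160req/s

The chart is tilted about 3° clockwise and viewed slightly from above. The bar at 90° reaches 160req/s on the radial axis.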